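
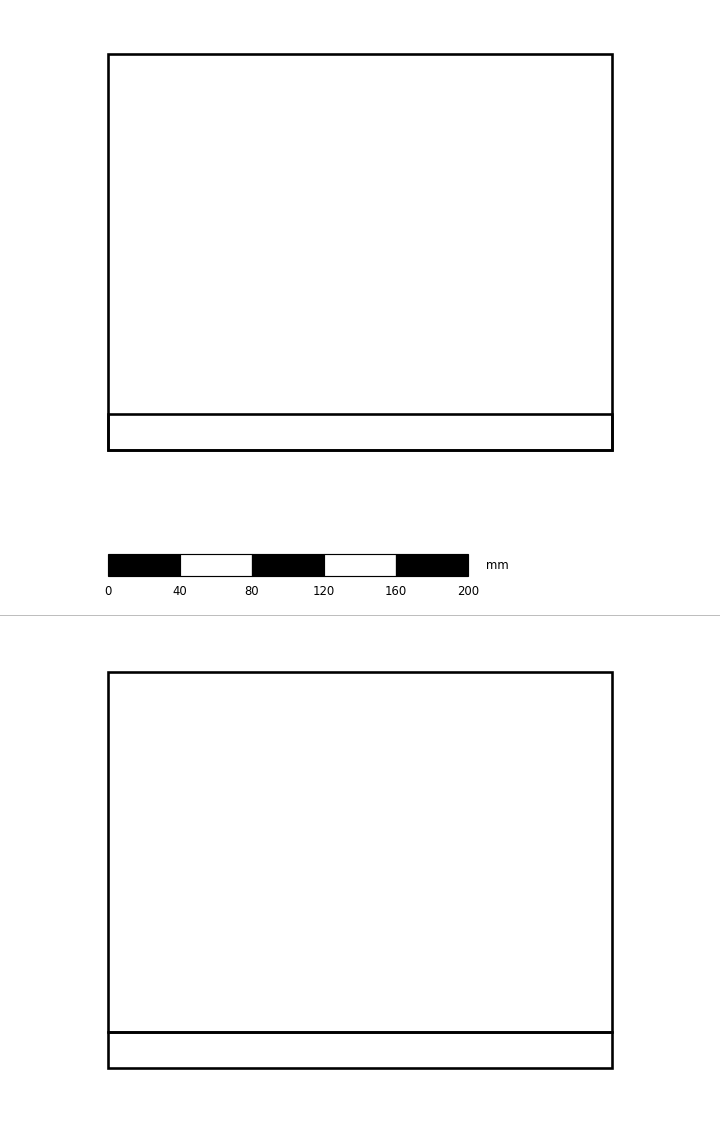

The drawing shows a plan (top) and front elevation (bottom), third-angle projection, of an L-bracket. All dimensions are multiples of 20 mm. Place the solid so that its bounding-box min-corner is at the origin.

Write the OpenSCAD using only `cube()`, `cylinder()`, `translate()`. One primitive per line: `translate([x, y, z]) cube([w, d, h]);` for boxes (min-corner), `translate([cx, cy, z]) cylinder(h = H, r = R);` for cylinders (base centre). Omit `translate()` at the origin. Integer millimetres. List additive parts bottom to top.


cube([280, 220, 20]);
translate([0, 0, 20]) cube([280, 20, 200]);


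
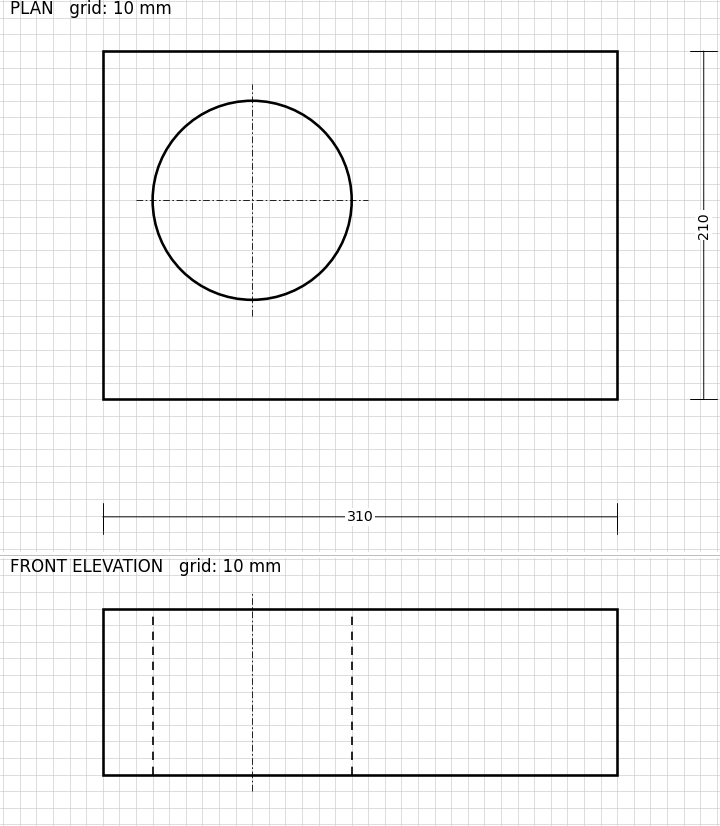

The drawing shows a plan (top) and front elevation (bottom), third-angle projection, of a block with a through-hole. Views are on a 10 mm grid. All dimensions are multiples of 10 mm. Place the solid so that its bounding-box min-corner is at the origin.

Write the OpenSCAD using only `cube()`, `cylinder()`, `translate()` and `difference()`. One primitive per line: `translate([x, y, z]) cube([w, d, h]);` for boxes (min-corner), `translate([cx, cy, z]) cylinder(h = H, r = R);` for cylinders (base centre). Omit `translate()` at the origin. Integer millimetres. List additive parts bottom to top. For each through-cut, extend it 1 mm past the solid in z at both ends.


difference() {
  cube([310, 210, 100]);
  translate([90, 120, -1]) cylinder(h = 102, r = 60);
}


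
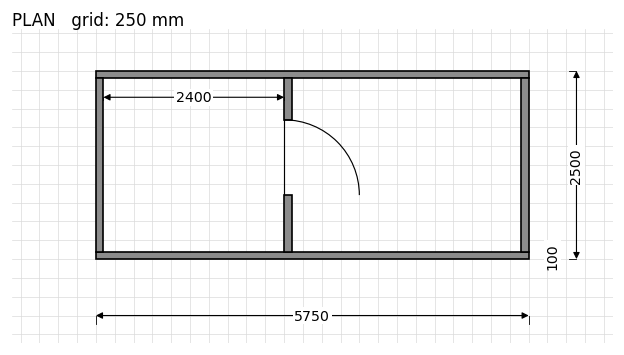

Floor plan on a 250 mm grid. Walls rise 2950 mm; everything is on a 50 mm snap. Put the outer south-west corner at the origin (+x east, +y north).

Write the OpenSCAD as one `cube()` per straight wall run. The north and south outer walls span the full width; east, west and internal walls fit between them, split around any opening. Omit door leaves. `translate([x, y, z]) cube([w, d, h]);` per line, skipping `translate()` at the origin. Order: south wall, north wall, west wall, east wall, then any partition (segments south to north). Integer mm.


cube([5750, 100, 2950]);
translate([0, 2400, 0]) cube([5750, 100, 2950]);
translate([0, 100, 0]) cube([100, 2300, 2950]);
translate([5650, 100, 0]) cube([100, 2300, 2950]);
translate([2500, 100, 0]) cube([100, 750, 2950]);
translate([2500, 1850, 0]) cube([100, 550, 2950]);


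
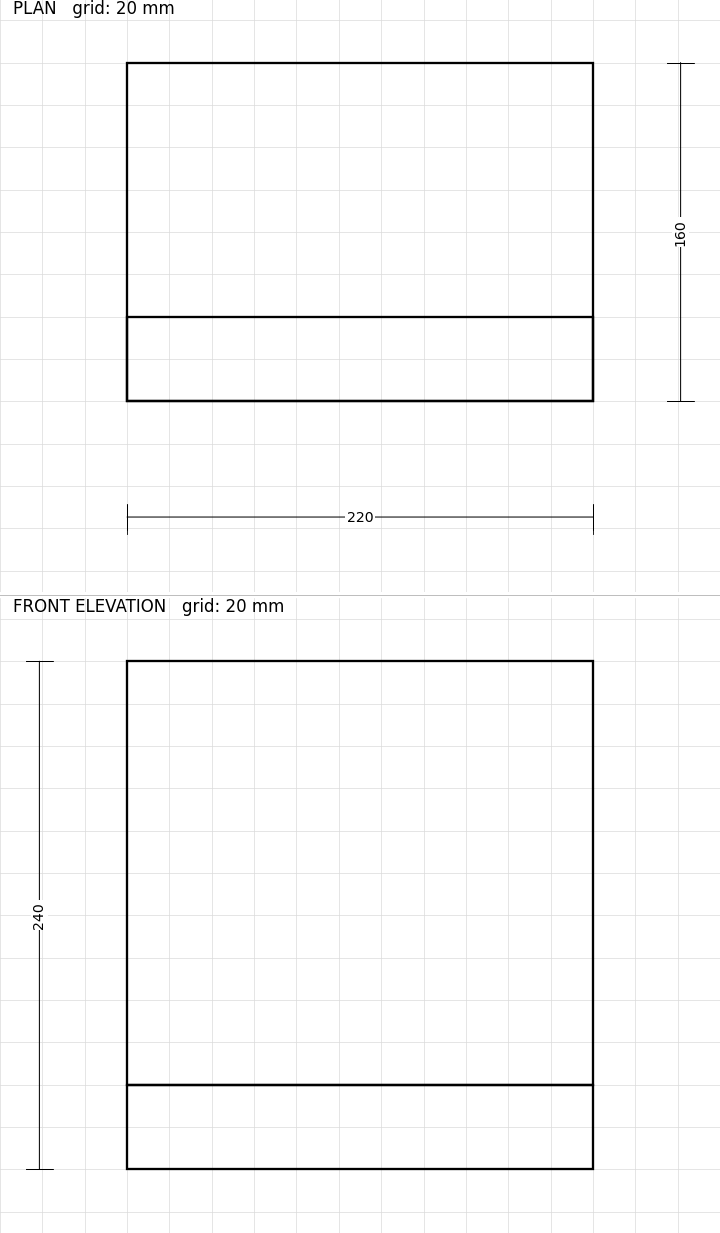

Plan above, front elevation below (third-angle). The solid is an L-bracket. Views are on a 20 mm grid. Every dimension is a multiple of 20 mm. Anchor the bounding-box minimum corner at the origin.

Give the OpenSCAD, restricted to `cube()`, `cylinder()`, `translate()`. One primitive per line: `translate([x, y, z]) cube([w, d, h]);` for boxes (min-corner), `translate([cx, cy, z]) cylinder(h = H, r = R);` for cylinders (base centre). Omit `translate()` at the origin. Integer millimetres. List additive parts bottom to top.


cube([220, 160, 40]);
translate([0, 0, 40]) cube([220, 40, 200]);


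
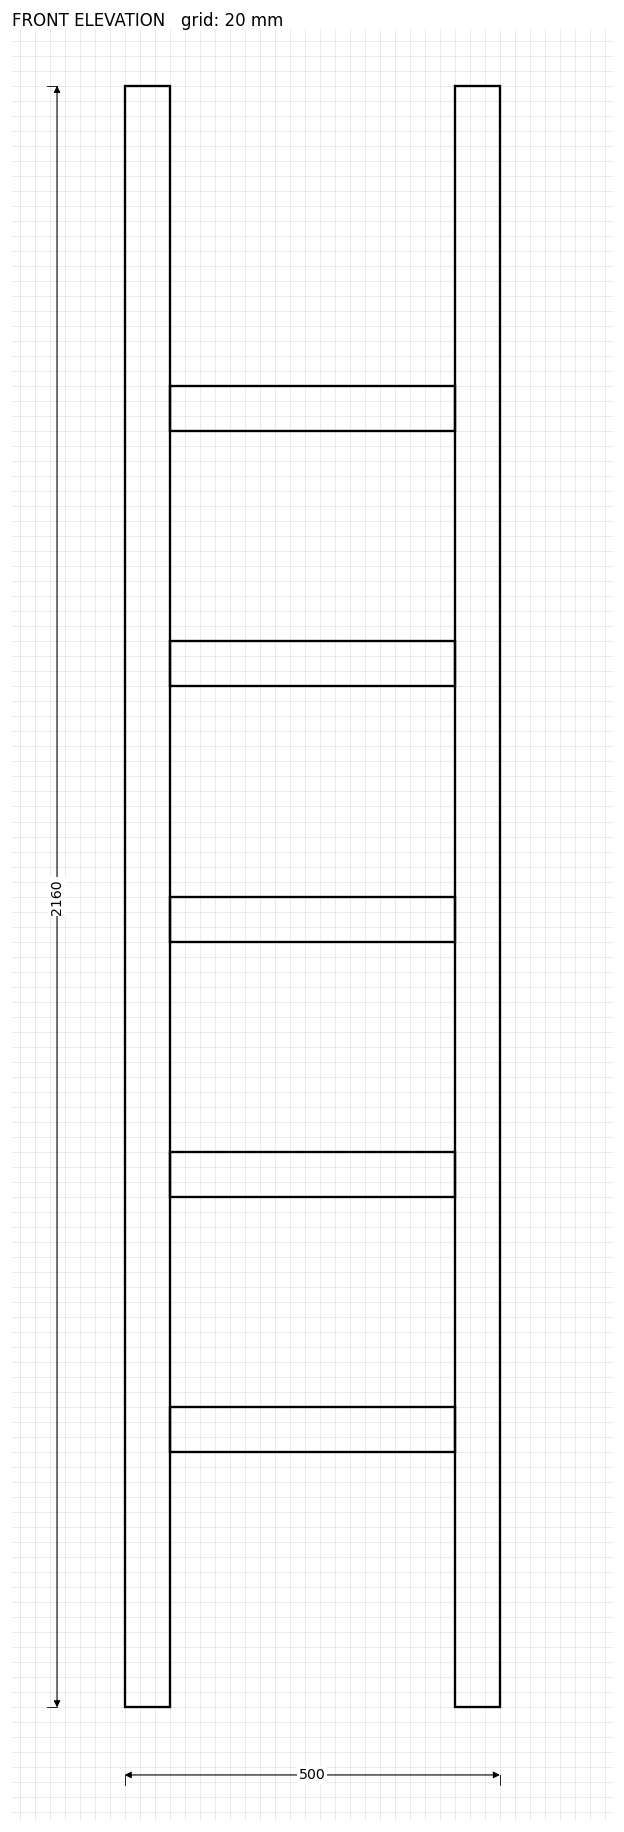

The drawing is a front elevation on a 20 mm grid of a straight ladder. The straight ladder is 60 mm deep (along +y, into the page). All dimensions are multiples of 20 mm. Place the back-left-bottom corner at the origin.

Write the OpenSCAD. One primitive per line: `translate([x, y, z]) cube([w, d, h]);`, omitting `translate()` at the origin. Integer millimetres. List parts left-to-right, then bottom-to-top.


cube([60, 60, 2160]);
translate([60, 0, 340]) cube([380, 60, 60]);
translate([60, 0, 680]) cube([380, 60, 60]);
translate([60, 0, 1020]) cube([380, 60, 60]);
translate([60, 0, 1360]) cube([380, 60, 60]);
translate([60, 0, 1700]) cube([380, 60, 60]);
translate([440, 0, 0]) cube([60, 60, 2160]);


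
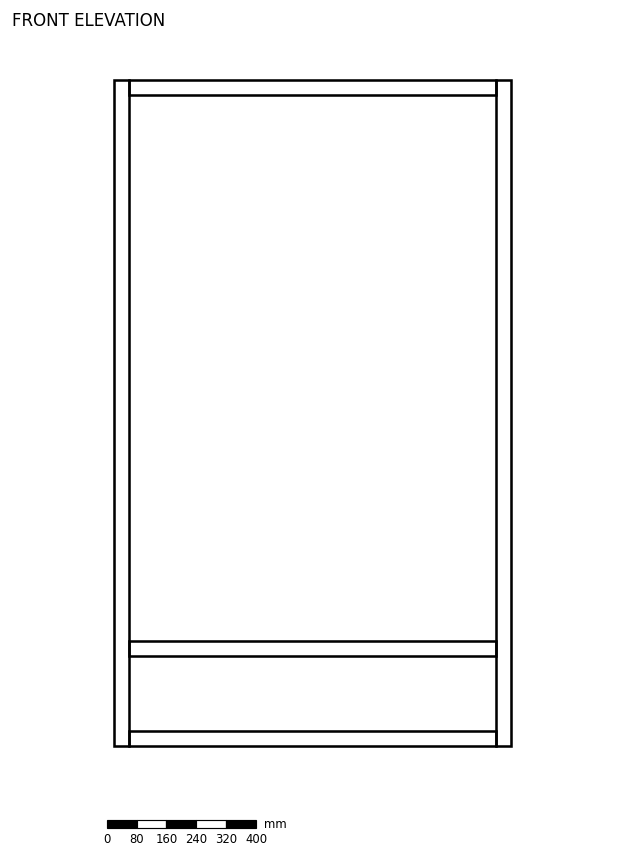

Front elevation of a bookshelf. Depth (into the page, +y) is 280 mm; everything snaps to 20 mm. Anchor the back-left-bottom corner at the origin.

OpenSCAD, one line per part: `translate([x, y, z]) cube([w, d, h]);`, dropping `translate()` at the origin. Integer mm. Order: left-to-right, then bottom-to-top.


cube([40, 280, 1780]);
translate([40, 0, 0]) cube([980, 280, 40]);
translate([40, 0, 240]) cube([980, 280, 40]);
translate([40, 0, 1740]) cube([980, 280, 40]);
translate([1020, 0, 0]) cube([40, 280, 1780]);


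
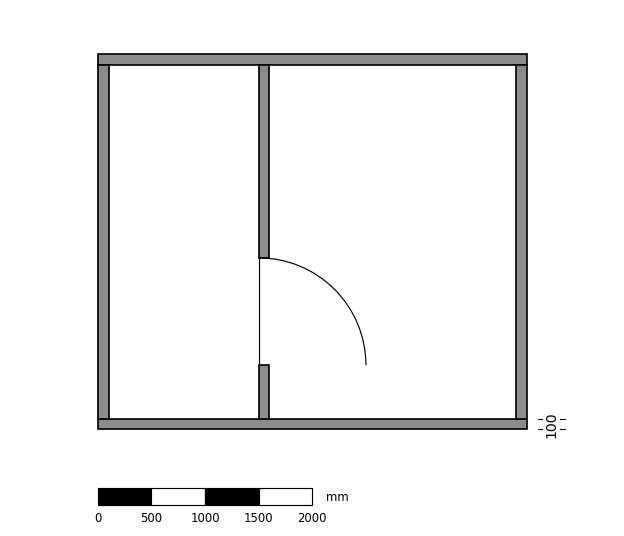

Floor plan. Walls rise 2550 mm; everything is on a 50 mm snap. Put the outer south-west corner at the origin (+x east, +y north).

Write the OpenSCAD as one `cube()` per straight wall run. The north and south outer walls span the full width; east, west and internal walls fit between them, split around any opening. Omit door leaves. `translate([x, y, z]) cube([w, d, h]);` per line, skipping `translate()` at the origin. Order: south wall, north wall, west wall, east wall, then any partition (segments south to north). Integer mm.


cube([4000, 100, 2550]);
translate([0, 3400, 0]) cube([4000, 100, 2550]);
translate([0, 100, 0]) cube([100, 3300, 2550]);
translate([3900, 100, 0]) cube([100, 3300, 2550]);
translate([1500, 100, 0]) cube([100, 500, 2550]);
translate([1500, 1600, 0]) cube([100, 1800, 2550]);


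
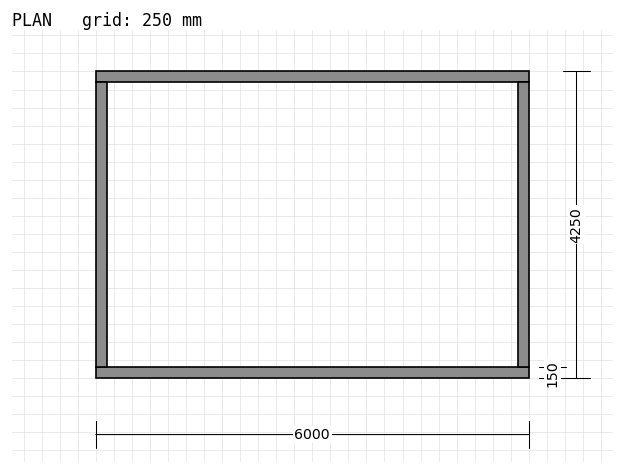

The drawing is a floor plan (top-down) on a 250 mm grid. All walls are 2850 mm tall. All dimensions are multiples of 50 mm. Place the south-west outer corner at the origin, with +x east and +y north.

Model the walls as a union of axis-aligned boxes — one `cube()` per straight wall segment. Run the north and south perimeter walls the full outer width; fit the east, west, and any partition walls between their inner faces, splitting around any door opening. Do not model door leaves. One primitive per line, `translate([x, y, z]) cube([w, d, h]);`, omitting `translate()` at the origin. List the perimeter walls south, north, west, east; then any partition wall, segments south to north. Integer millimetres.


cube([6000, 150, 2850]);
translate([0, 4100, 0]) cube([6000, 150, 2850]);
translate([0, 150, 0]) cube([150, 3950, 2850]);
translate([5850, 150, 0]) cube([150, 3950, 2850]);


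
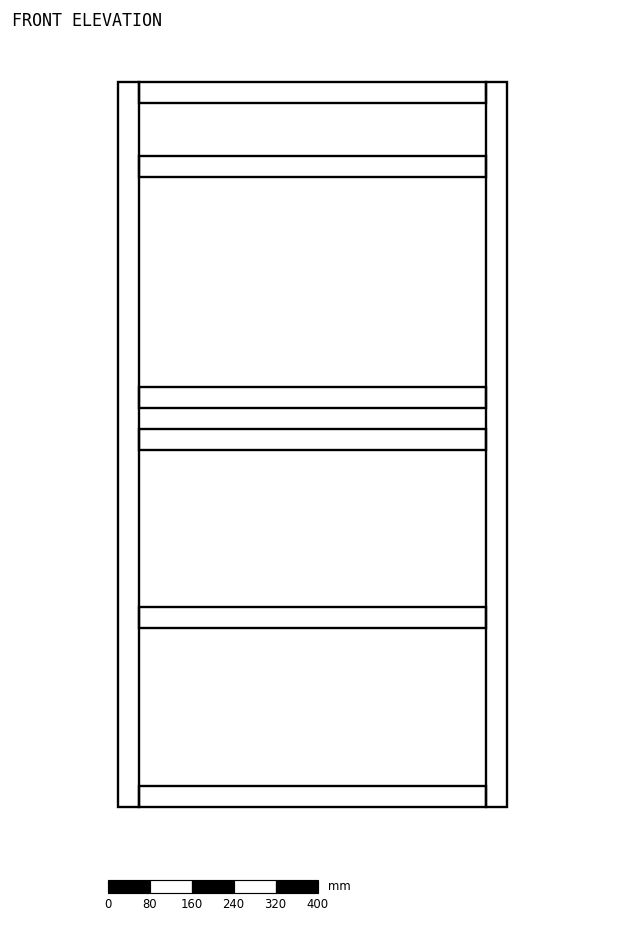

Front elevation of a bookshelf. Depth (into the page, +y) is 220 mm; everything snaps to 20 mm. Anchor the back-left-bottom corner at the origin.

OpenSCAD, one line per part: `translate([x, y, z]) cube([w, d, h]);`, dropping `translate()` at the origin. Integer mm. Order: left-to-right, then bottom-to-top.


cube([40, 220, 1380]);
translate([40, 0, 0]) cube([660, 220, 40]);
translate([40, 0, 340]) cube([660, 220, 40]);
translate([40, 0, 680]) cube([660, 220, 40]);
translate([40, 0, 760]) cube([660, 220, 40]);
translate([40, 0, 1200]) cube([660, 220, 40]);
translate([40, 0, 1340]) cube([660, 220, 40]);
translate([700, 0, 0]) cube([40, 220, 1380]);


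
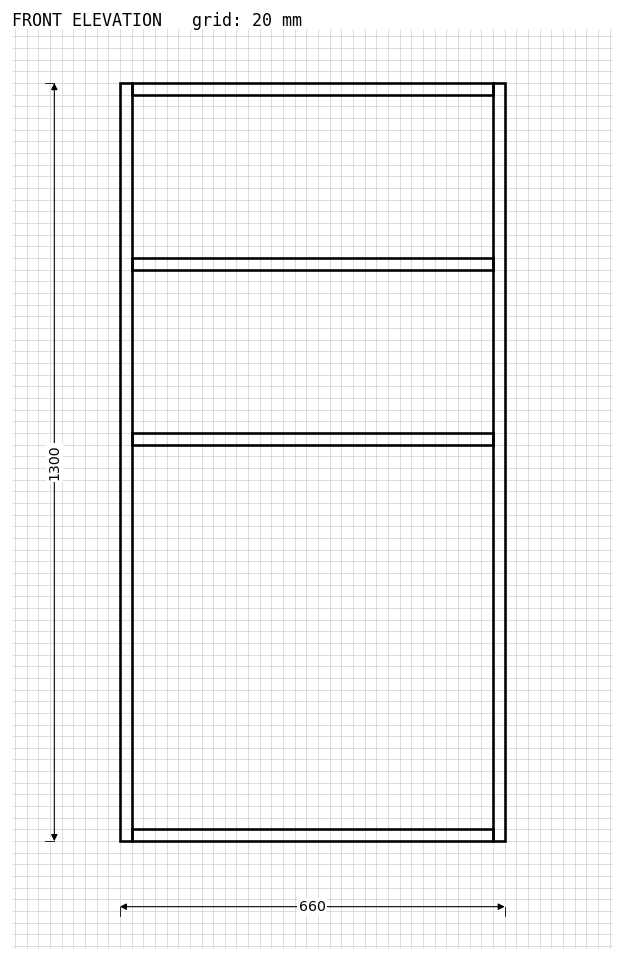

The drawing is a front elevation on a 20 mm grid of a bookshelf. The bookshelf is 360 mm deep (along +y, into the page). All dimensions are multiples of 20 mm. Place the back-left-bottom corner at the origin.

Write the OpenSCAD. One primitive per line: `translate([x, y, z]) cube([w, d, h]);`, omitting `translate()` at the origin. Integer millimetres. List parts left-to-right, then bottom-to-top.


cube([20, 360, 1300]);
translate([20, 0, 0]) cube([620, 360, 20]);
translate([20, 0, 680]) cube([620, 360, 20]);
translate([20, 0, 980]) cube([620, 360, 20]);
translate([20, 0, 1280]) cube([620, 360, 20]);
translate([640, 0, 0]) cube([20, 360, 1300]);


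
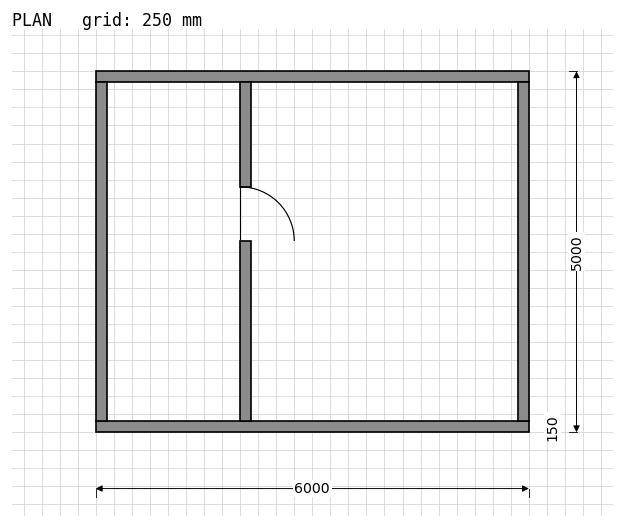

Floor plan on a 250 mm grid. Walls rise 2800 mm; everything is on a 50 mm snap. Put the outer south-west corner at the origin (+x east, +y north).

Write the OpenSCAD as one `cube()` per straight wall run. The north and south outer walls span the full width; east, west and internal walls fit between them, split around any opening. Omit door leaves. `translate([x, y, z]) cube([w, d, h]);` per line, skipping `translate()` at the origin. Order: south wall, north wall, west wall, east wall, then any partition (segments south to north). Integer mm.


cube([6000, 150, 2800]);
translate([0, 4850, 0]) cube([6000, 150, 2800]);
translate([0, 150, 0]) cube([150, 4700, 2800]);
translate([5850, 150, 0]) cube([150, 4700, 2800]);
translate([2000, 150, 0]) cube([150, 2500, 2800]);
translate([2000, 3400, 0]) cube([150, 1450, 2800]);


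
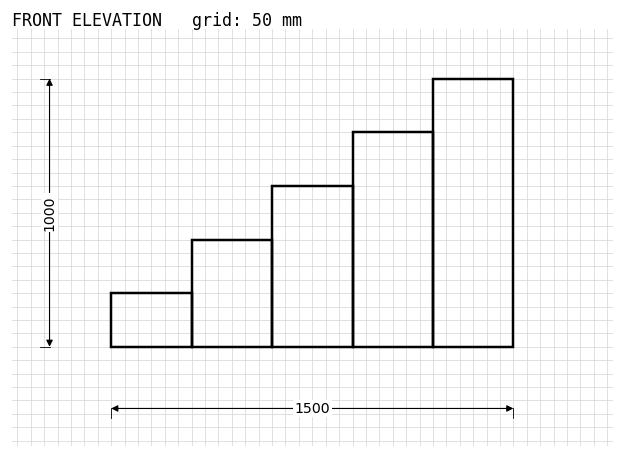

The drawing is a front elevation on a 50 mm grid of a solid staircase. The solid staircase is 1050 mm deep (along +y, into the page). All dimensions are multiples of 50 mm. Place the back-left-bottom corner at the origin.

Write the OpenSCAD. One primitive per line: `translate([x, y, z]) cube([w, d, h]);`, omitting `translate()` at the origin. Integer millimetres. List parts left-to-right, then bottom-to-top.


cube([300, 1050, 200]);
translate([300, 0, 0]) cube([300, 1050, 400]);
translate([600, 0, 0]) cube([300, 1050, 600]);
translate([900, 0, 0]) cube([300, 1050, 800]);
translate([1200, 0, 0]) cube([300, 1050, 1000]);


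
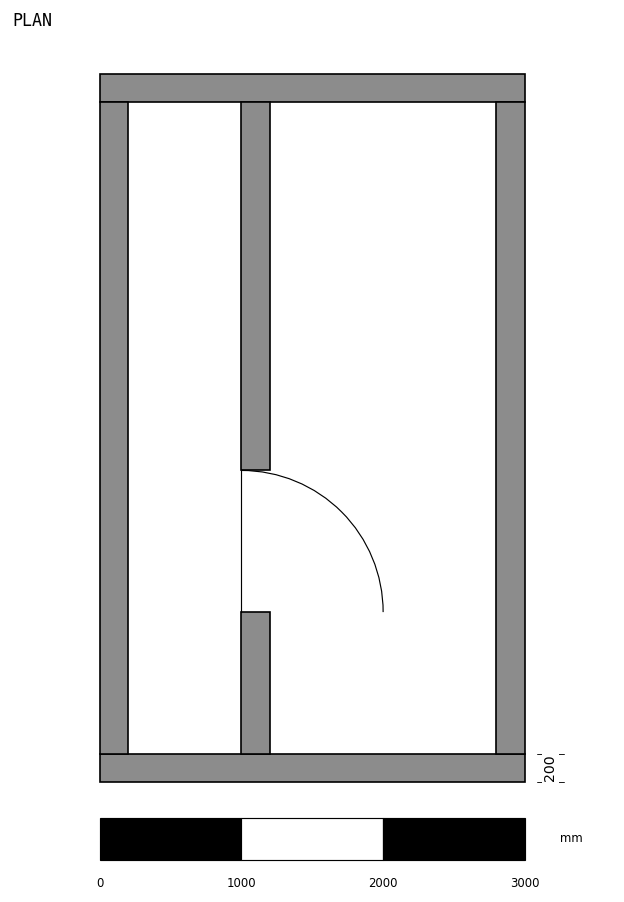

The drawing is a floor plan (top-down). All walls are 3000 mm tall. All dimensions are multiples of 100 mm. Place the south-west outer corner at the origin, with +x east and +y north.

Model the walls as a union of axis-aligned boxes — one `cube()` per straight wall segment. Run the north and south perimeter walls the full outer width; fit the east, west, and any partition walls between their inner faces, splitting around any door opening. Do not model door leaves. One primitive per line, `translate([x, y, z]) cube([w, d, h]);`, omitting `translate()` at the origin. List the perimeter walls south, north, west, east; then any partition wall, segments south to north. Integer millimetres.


cube([3000, 200, 3000]);
translate([0, 4800, 0]) cube([3000, 200, 3000]);
translate([0, 200, 0]) cube([200, 4600, 3000]);
translate([2800, 200, 0]) cube([200, 4600, 3000]);
translate([1000, 200, 0]) cube([200, 1000, 3000]);
translate([1000, 2200, 0]) cube([200, 2600, 3000]);


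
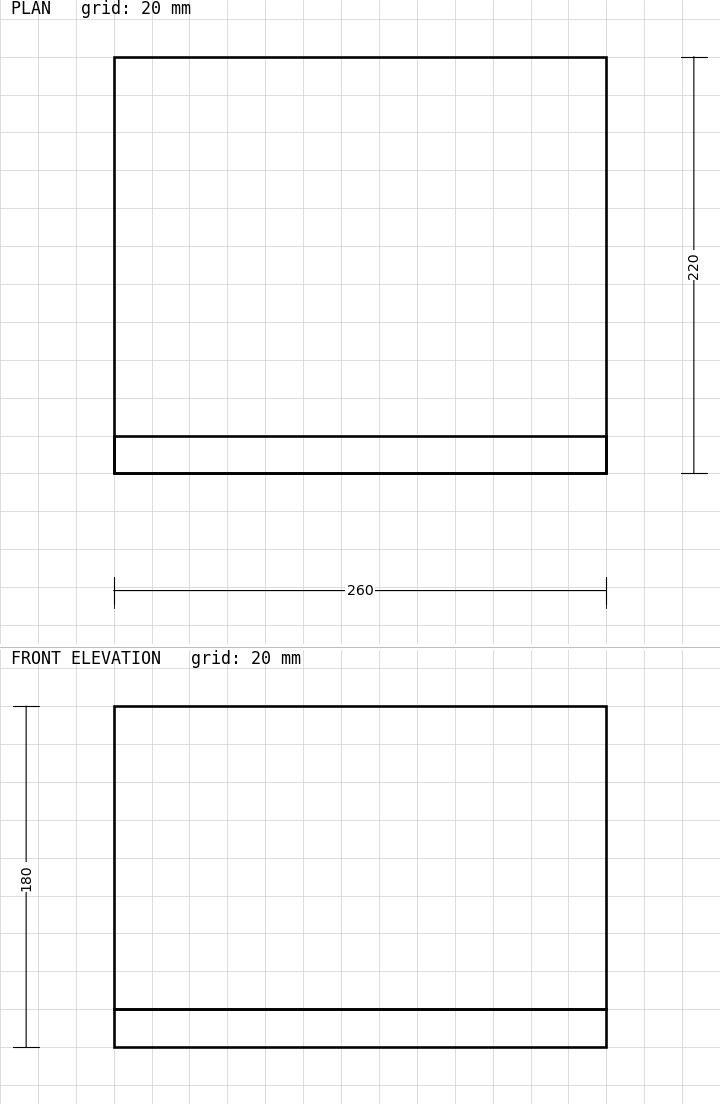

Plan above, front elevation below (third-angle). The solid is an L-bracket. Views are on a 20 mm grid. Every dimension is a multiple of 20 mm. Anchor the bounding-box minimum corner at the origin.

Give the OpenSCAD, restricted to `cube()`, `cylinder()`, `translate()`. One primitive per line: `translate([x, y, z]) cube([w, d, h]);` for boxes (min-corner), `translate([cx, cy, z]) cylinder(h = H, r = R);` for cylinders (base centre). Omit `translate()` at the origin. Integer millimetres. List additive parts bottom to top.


cube([260, 220, 20]);
translate([0, 0, 20]) cube([260, 20, 160]);


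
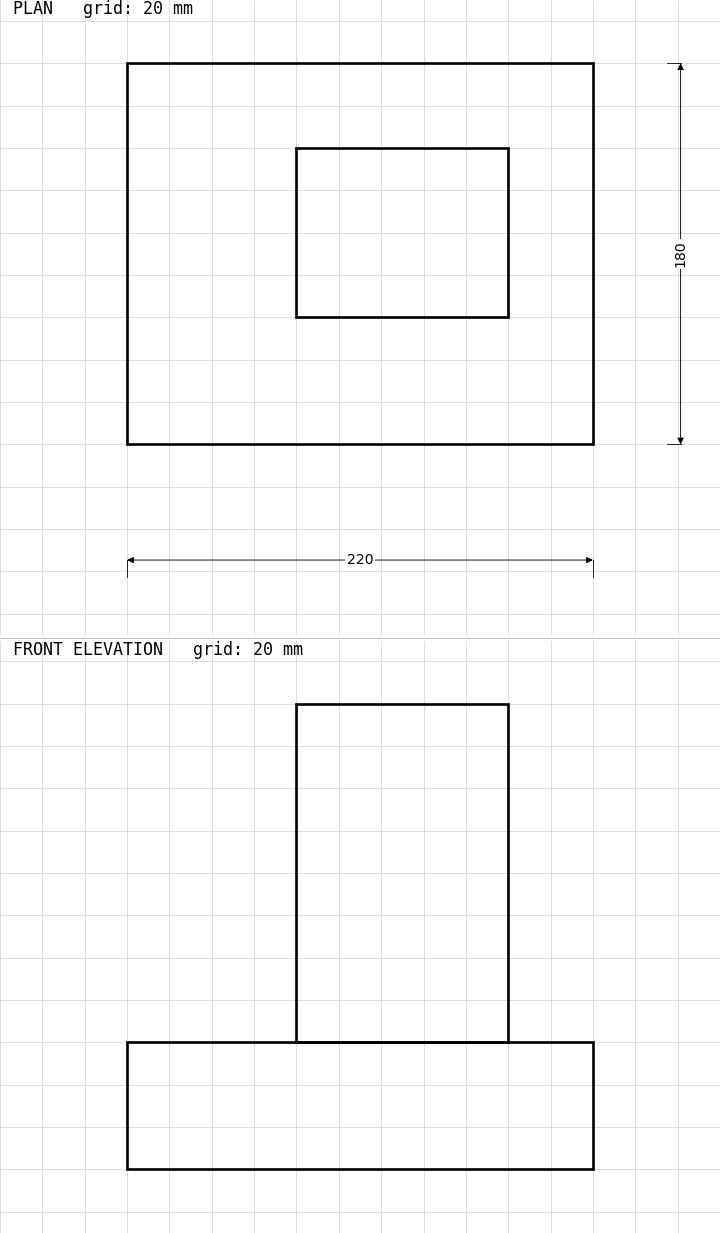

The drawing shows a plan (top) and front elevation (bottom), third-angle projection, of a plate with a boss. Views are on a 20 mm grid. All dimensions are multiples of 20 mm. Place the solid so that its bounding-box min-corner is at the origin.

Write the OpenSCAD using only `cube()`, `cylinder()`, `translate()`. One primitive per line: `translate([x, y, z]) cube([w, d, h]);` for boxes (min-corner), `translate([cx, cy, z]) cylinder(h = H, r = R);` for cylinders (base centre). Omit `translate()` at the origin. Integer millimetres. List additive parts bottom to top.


cube([220, 180, 60]);
translate([80, 60, 60]) cube([100, 80, 160]);


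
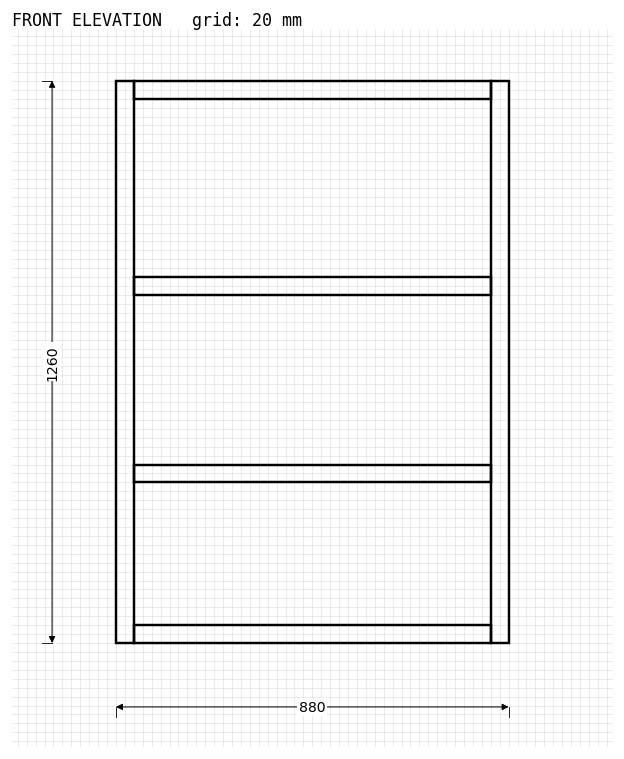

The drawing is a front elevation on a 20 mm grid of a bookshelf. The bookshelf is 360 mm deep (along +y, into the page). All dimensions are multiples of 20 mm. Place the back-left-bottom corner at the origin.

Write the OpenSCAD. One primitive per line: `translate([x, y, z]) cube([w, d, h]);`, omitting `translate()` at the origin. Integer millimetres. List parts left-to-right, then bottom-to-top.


cube([40, 360, 1260]);
translate([40, 0, 0]) cube([800, 360, 40]);
translate([40, 0, 360]) cube([800, 360, 40]);
translate([40, 0, 780]) cube([800, 360, 40]);
translate([40, 0, 1220]) cube([800, 360, 40]);
translate([840, 0, 0]) cube([40, 360, 1260]);


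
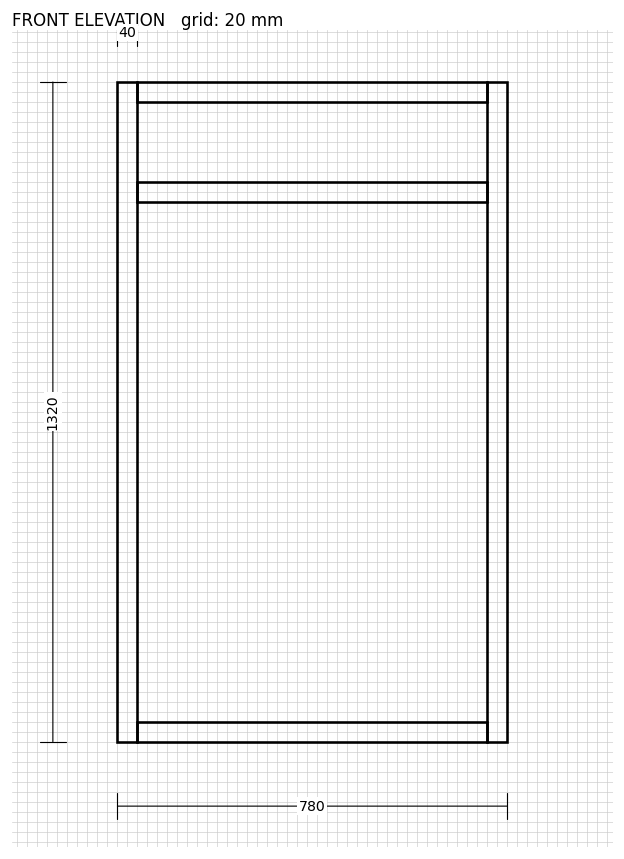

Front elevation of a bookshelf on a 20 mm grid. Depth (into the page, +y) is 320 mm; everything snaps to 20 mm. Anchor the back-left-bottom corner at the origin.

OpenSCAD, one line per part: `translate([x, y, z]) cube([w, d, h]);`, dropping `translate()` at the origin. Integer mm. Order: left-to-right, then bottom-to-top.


cube([40, 320, 1320]);
translate([40, 0, 0]) cube([700, 320, 40]);
translate([40, 0, 1080]) cube([700, 320, 40]);
translate([40, 0, 1280]) cube([700, 320, 40]);
translate([740, 0, 0]) cube([40, 320, 1320]);


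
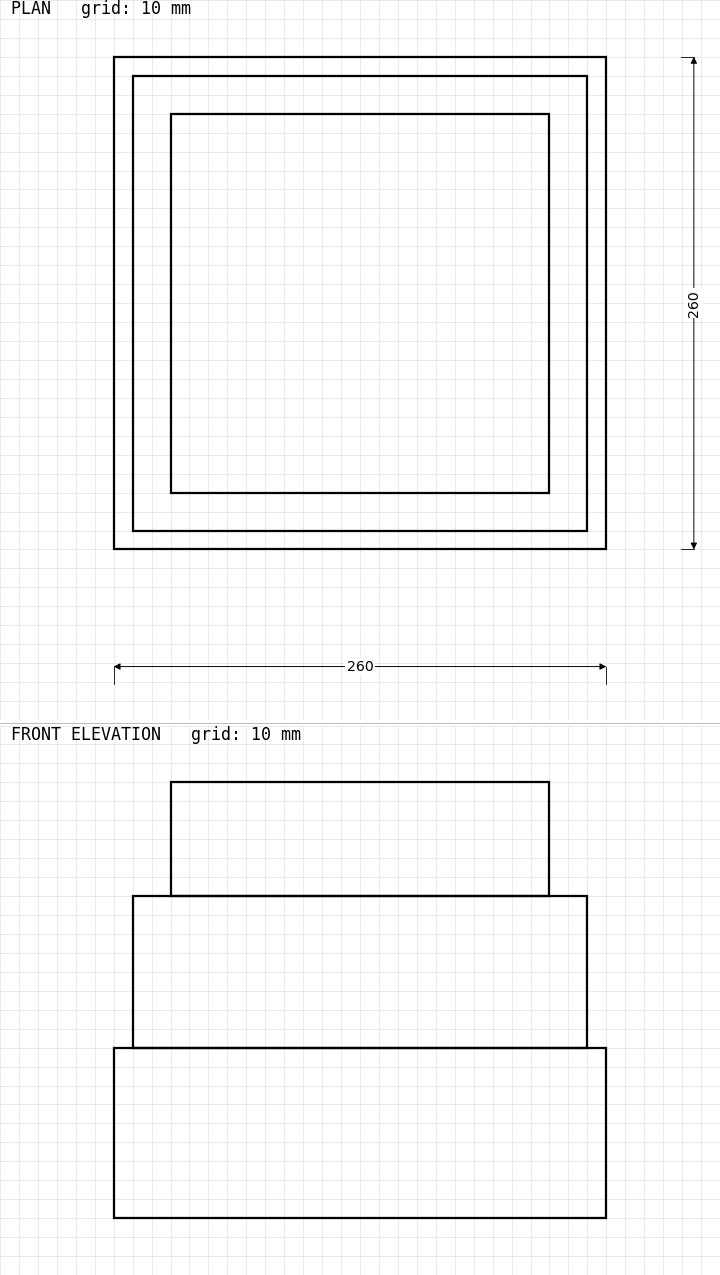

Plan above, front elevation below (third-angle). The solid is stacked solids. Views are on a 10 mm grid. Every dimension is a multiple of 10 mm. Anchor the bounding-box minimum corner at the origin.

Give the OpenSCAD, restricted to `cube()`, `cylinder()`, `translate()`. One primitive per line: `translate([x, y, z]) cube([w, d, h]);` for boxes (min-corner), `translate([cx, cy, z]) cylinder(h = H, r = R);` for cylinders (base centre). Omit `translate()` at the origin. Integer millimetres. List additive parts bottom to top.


cube([260, 260, 90]);
translate([10, 10, 90]) cube([240, 240, 80]);
translate([30, 30, 170]) cube([200, 200, 60]);


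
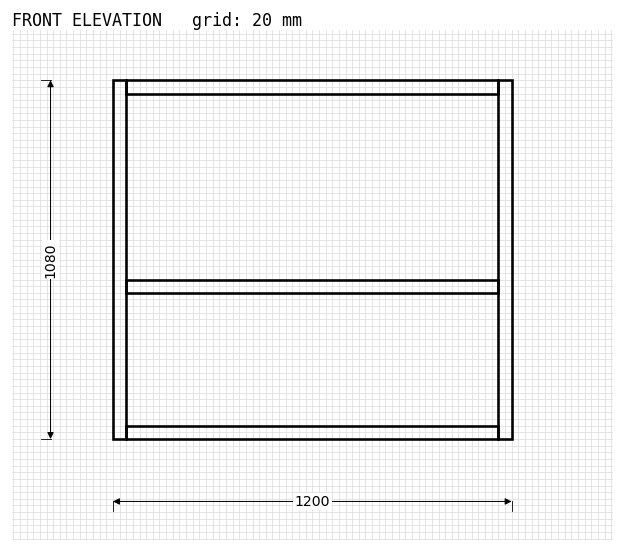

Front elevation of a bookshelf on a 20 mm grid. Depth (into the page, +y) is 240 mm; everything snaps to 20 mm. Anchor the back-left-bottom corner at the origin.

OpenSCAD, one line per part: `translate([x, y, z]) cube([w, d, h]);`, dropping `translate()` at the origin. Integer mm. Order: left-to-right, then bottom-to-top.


cube([40, 240, 1080]);
translate([40, 0, 0]) cube([1120, 240, 40]);
translate([40, 0, 440]) cube([1120, 240, 40]);
translate([40, 0, 1040]) cube([1120, 240, 40]);
translate([1160, 0, 0]) cube([40, 240, 1080]);


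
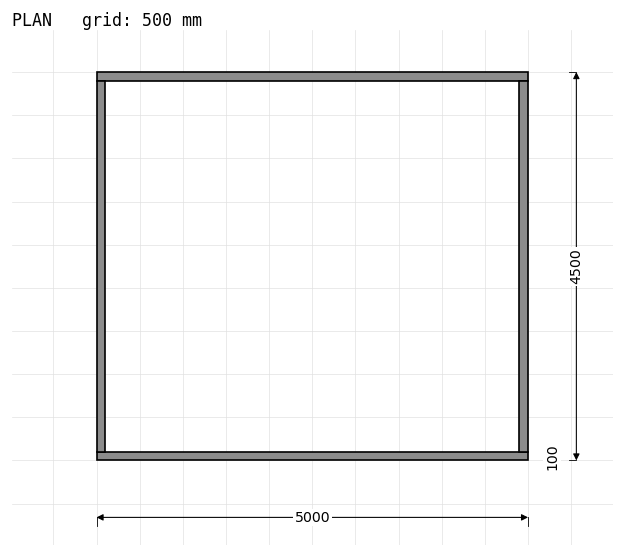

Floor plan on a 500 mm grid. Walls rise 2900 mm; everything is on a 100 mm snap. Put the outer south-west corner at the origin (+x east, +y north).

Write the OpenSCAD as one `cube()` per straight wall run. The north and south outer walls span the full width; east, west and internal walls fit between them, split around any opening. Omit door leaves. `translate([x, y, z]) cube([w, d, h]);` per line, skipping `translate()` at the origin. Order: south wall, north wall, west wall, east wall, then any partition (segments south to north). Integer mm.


cube([5000, 100, 2900]);
translate([0, 4400, 0]) cube([5000, 100, 2900]);
translate([0, 100, 0]) cube([100, 4300, 2900]);
translate([4900, 100, 0]) cube([100, 4300, 2900]);


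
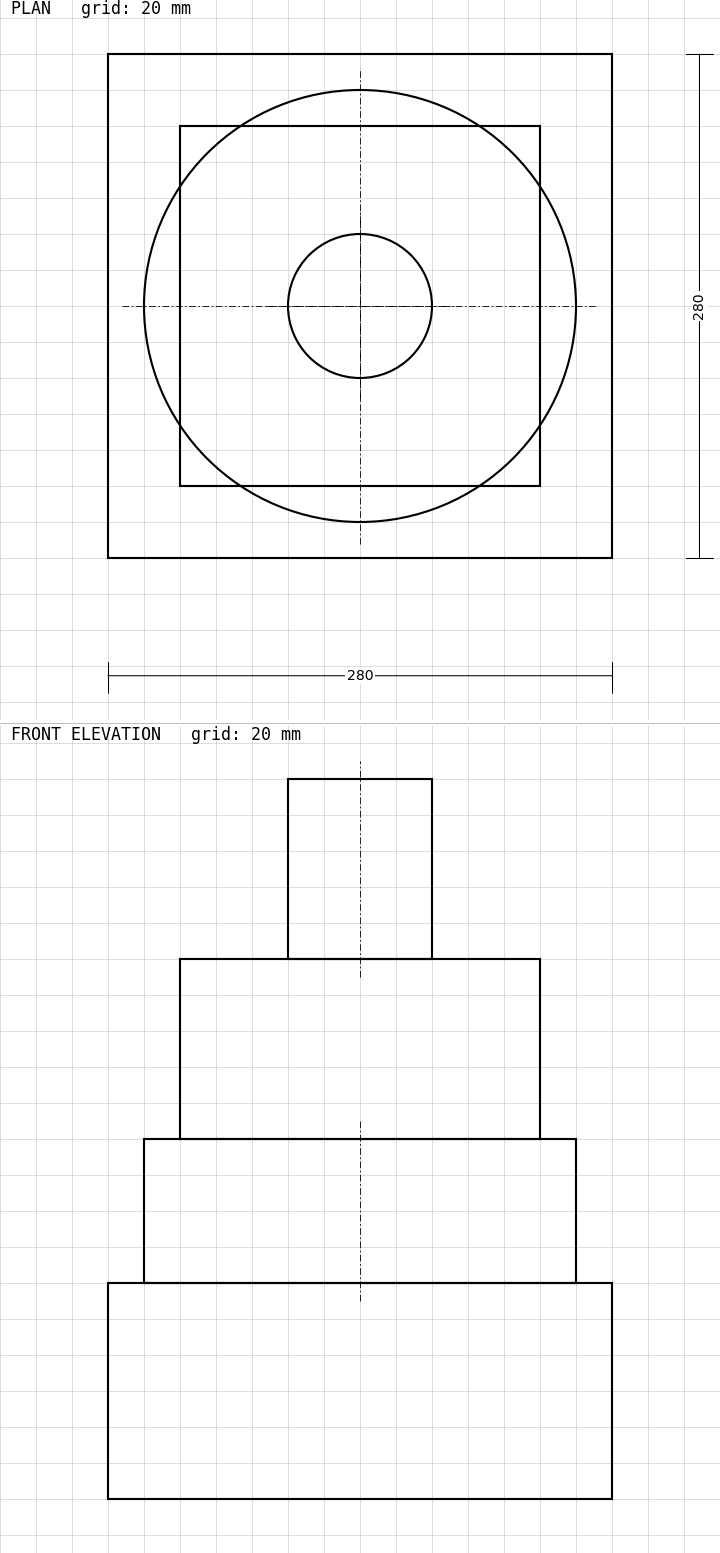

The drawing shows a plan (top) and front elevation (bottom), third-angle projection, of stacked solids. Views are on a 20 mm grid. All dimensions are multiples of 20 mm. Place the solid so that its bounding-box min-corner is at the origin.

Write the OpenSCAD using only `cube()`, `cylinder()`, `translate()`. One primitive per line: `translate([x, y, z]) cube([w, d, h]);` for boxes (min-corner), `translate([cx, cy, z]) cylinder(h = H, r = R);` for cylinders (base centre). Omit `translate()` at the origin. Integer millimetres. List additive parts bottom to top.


cube([280, 280, 120]);
translate([140, 140, 120]) cylinder(h = 80, r = 120);
translate([40, 40, 200]) cube([200, 200, 100]);
translate([140, 140, 300]) cylinder(h = 100, r = 40);


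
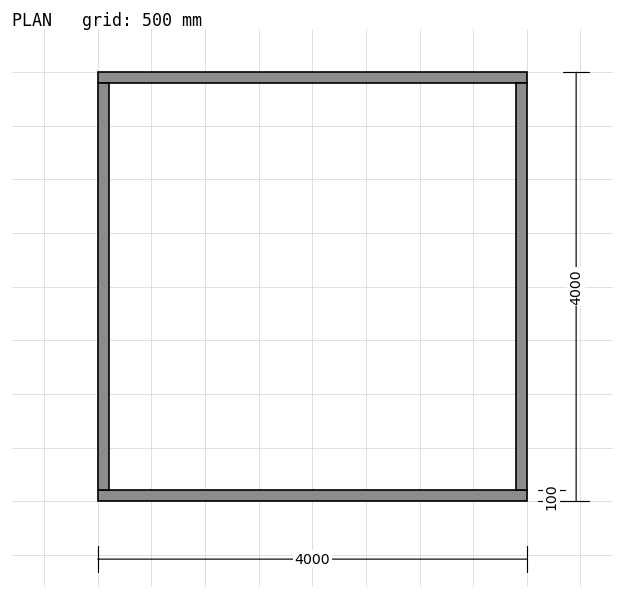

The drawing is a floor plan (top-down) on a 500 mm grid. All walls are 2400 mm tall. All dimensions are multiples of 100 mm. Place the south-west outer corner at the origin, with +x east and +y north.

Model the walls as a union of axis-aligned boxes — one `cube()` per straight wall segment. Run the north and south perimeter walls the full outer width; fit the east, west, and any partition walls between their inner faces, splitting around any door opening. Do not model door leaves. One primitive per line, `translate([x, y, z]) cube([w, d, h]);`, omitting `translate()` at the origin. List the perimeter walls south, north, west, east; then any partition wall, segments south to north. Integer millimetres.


cube([4000, 100, 2400]);
translate([0, 3900, 0]) cube([4000, 100, 2400]);
translate([0, 100, 0]) cube([100, 3800, 2400]);
translate([3900, 100, 0]) cube([100, 3800, 2400]);


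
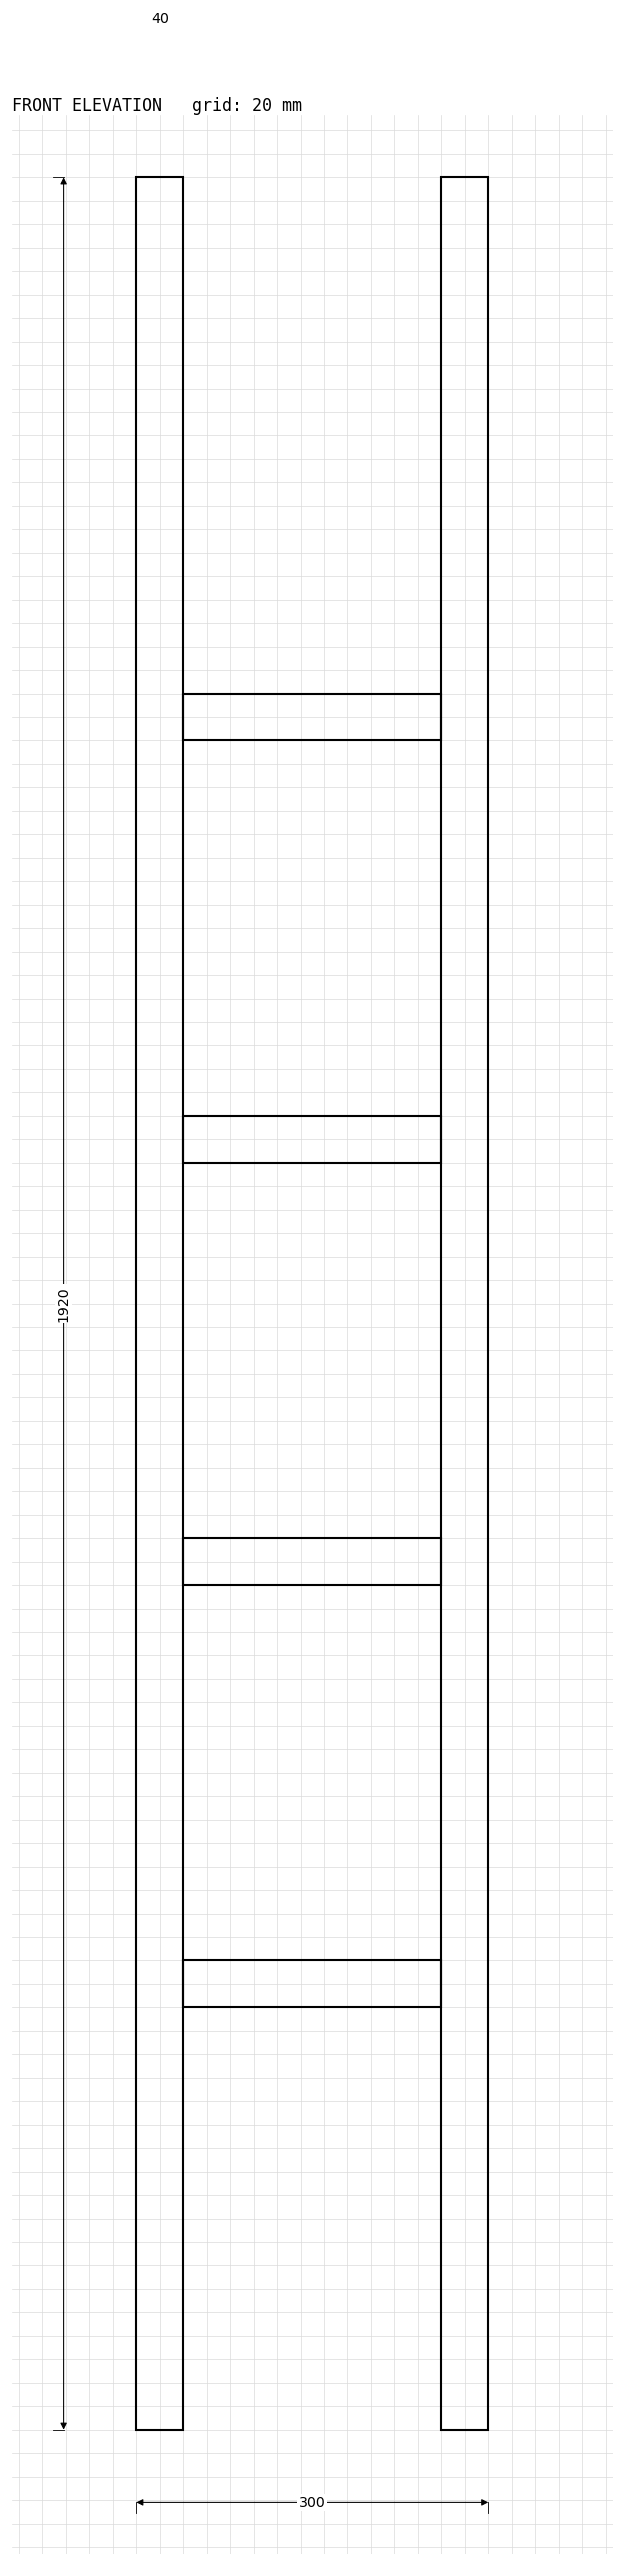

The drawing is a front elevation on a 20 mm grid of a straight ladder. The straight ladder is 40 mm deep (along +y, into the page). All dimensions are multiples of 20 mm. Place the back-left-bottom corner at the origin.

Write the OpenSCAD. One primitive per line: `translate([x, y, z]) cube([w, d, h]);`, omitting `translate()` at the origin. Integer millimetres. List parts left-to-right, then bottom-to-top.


cube([40, 40, 1920]);
translate([40, 0, 360]) cube([220, 40, 40]);
translate([40, 0, 720]) cube([220, 40, 40]);
translate([40, 0, 1080]) cube([220, 40, 40]);
translate([40, 0, 1440]) cube([220, 40, 40]);
translate([260, 0, 0]) cube([40, 40, 1920]);


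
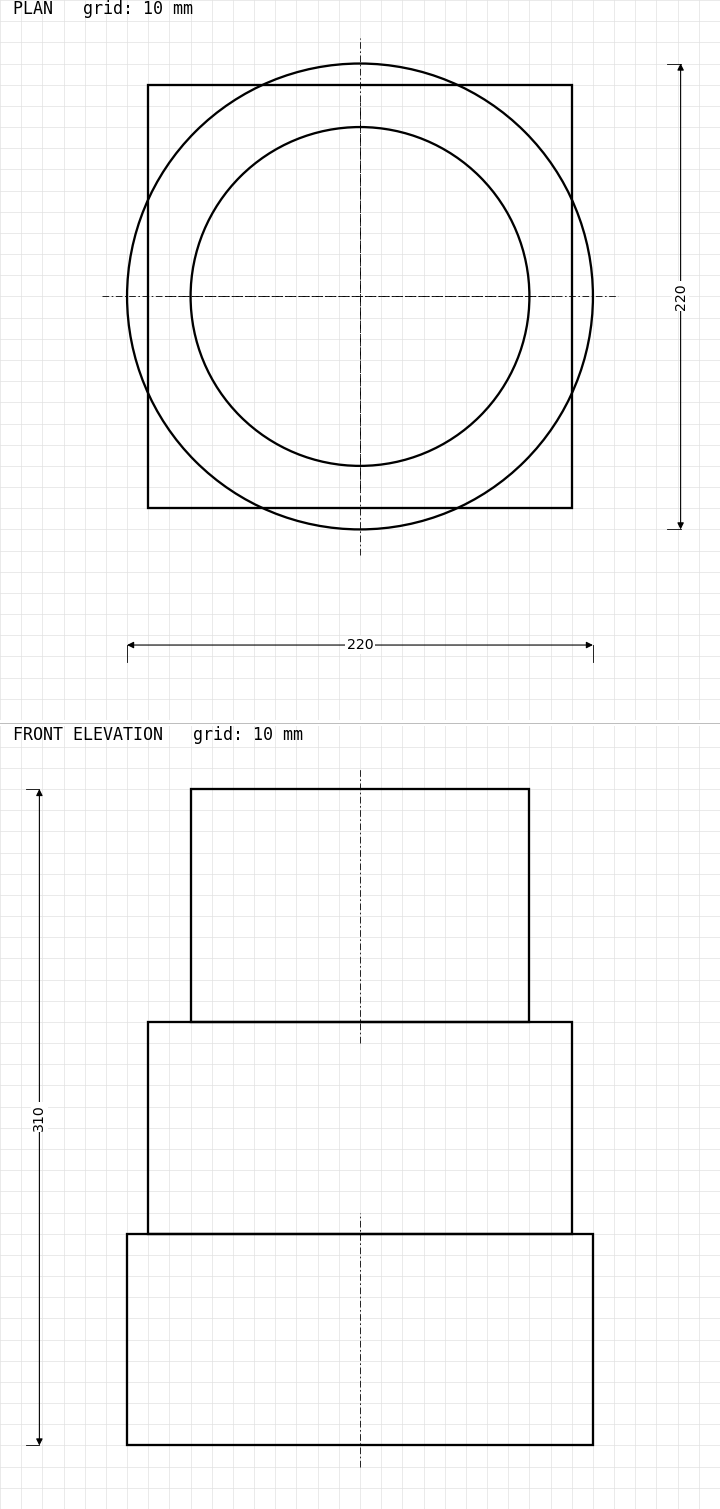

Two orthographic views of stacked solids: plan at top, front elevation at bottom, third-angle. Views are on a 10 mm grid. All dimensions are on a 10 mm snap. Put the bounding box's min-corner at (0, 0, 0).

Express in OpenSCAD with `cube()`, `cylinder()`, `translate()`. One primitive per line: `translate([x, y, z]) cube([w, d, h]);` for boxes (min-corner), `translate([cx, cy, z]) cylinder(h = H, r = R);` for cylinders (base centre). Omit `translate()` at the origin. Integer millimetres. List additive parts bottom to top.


translate([110, 110, 0]) cylinder(h = 100, r = 110);
translate([10, 10, 100]) cube([200, 200, 100]);
translate([110, 110, 200]) cylinder(h = 110, r = 80);


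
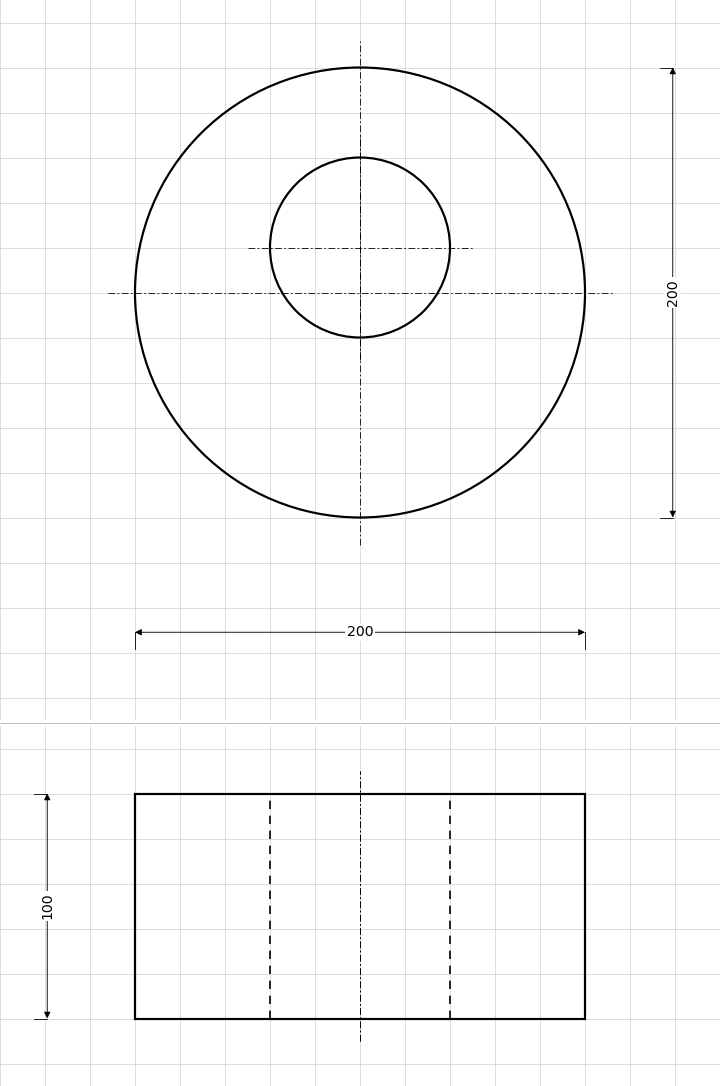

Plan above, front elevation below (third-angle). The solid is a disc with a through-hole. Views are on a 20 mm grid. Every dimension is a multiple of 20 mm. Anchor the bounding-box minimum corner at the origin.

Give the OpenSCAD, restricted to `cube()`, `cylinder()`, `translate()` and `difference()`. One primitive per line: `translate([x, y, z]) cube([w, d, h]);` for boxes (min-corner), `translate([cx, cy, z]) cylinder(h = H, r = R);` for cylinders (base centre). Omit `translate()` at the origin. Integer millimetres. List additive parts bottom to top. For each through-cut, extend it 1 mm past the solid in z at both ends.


difference() {
  translate([100, 100, 0]) cylinder(h = 100, r = 100);
  translate([100, 120, -1]) cylinder(h = 102, r = 40);
}


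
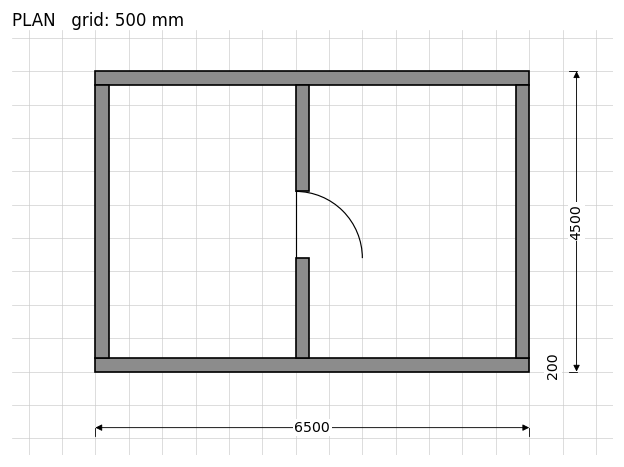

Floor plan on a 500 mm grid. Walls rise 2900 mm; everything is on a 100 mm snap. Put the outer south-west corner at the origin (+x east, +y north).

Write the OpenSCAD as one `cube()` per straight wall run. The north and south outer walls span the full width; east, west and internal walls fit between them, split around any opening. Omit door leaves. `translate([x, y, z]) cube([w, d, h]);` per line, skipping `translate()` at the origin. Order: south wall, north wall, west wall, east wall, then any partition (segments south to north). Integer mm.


cube([6500, 200, 2900]);
translate([0, 4300, 0]) cube([6500, 200, 2900]);
translate([0, 200, 0]) cube([200, 4100, 2900]);
translate([6300, 200, 0]) cube([200, 4100, 2900]);
translate([3000, 200, 0]) cube([200, 1500, 2900]);
translate([3000, 2700, 0]) cube([200, 1600, 2900]);


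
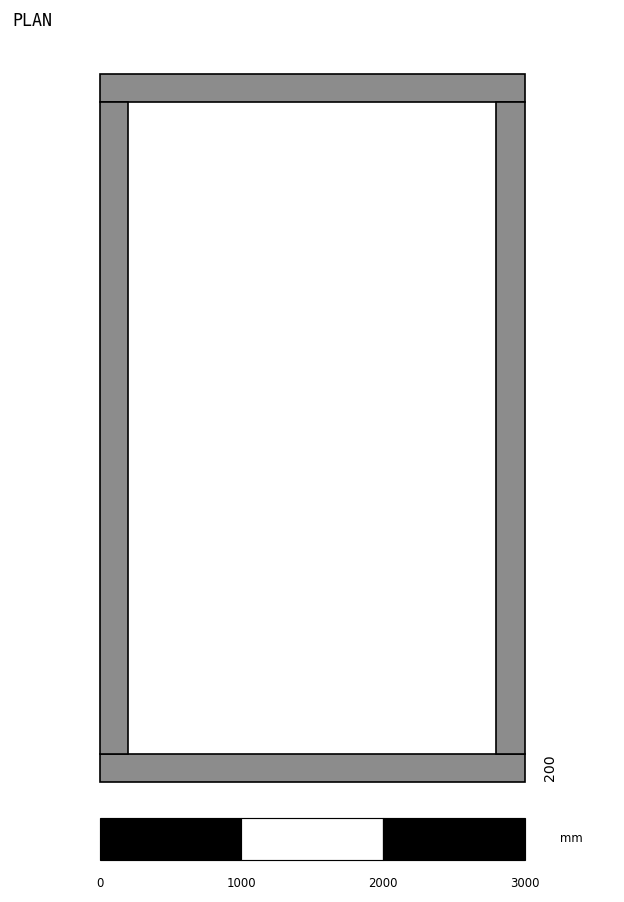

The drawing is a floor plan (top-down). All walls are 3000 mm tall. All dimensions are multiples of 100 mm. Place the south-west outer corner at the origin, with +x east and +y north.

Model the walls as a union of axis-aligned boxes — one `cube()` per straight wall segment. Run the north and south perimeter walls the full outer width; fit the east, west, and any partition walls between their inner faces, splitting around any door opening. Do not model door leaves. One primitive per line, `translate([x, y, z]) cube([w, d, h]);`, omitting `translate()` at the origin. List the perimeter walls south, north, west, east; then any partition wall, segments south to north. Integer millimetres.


cube([3000, 200, 3000]);
translate([0, 4800, 0]) cube([3000, 200, 3000]);
translate([0, 200, 0]) cube([200, 4600, 3000]);
translate([2800, 200, 0]) cube([200, 4600, 3000]);


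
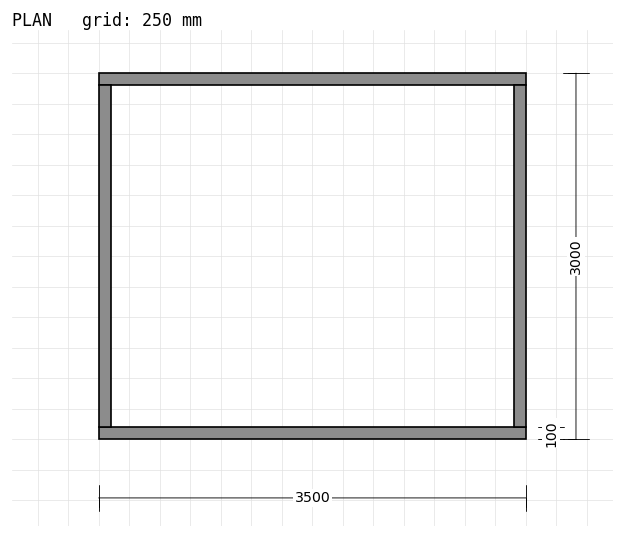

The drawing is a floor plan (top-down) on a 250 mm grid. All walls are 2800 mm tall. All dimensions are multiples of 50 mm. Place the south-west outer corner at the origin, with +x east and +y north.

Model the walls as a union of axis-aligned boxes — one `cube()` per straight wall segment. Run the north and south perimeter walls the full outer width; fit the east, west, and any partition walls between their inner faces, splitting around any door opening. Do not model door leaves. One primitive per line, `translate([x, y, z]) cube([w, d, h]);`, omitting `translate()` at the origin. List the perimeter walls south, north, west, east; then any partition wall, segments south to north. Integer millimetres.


cube([3500, 100, 2800]);
translate([0, 2900, 0]) cube([3500, 100, 2800]);
translate([0, 100, 0]) cube([100, 2800, 2800]);
translate([3400, 100, 0]) cube([100, 2800, 2800]);


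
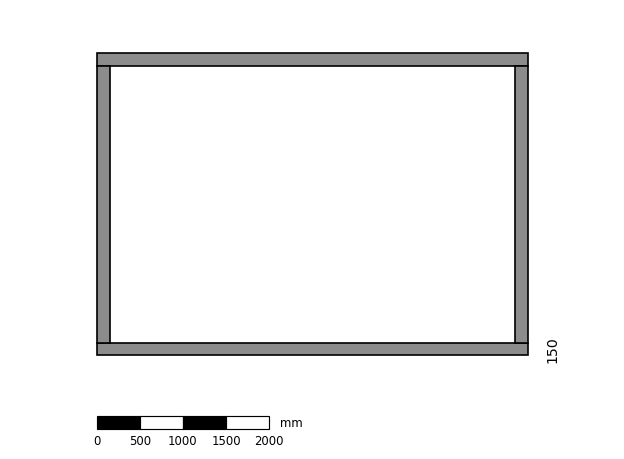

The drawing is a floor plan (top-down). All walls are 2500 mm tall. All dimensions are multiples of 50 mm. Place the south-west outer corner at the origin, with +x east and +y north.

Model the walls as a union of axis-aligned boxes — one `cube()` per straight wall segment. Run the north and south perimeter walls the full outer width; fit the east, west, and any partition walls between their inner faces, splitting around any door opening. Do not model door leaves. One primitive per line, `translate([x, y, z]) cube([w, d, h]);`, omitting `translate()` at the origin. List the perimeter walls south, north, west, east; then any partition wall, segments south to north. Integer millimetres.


cube([5000, 150, 2500]);
translate([0, 3350, 0]) cube([5000, 150, 2500]);
translate([0, 150, 0]) cube([150, 3200, 2500]);
translate([4850, 150, 0]) cube([150, 3200, 2500]);


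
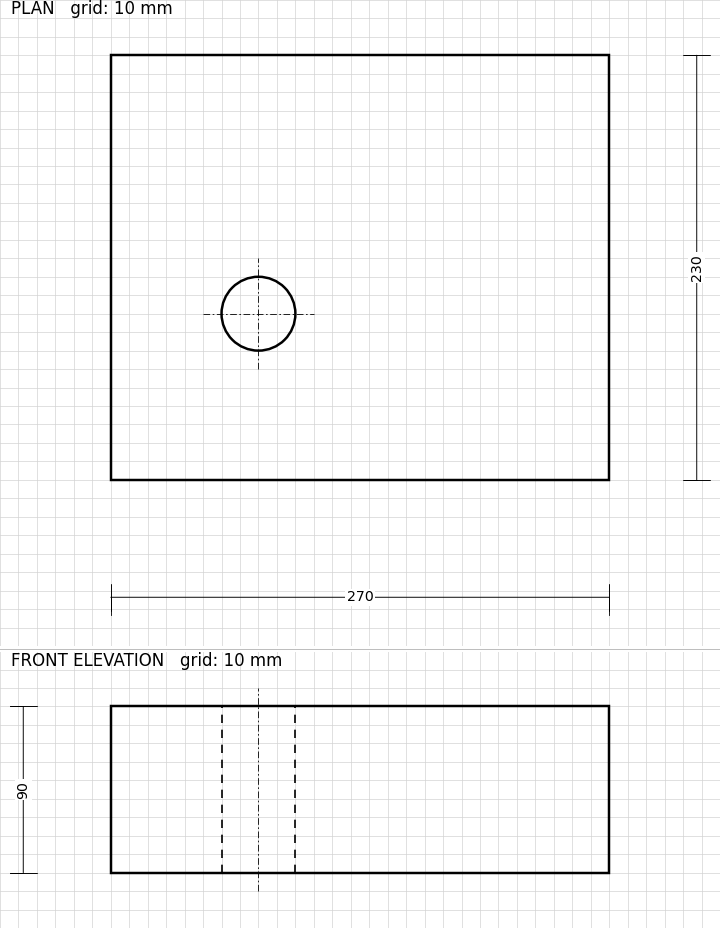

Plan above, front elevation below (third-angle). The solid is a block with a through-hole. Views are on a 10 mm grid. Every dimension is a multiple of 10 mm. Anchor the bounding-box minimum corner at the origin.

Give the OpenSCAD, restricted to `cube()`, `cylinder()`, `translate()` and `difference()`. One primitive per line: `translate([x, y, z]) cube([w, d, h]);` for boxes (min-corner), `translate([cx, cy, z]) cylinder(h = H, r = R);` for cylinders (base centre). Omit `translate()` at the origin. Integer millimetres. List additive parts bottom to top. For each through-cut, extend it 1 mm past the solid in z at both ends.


difference() {
  cube([270, 230, 90]);
  translate([80, 90, -1]) cylinder(h = 92, r = 20);
}


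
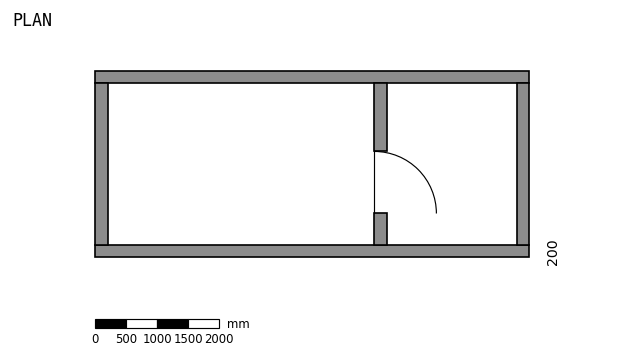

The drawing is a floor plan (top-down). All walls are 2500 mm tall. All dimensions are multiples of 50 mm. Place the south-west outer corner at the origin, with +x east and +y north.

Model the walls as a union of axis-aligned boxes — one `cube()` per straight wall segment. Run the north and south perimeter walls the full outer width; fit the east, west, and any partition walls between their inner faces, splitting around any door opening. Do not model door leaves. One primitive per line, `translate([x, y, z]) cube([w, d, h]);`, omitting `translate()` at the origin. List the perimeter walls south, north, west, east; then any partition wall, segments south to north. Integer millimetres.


cube([7000, 200, 2500]);
translate([0, 2800, 0]) cube([7000, 200, 2500]);
translate([0, 200, 0]) cube([200, 2600, 2500]);
translate([6800, 200, 0]) cube([200, 2600, 2500]);
translate([4500, 200, 0]) cube([200, 500, 2500]);
translate([4500, 1700, 0]) cube([200, 1100, 2500]);


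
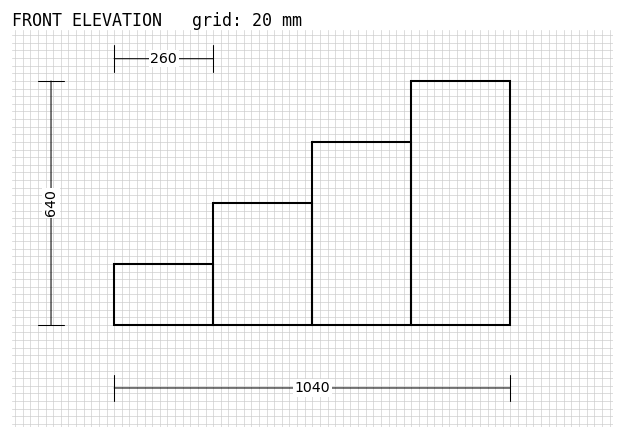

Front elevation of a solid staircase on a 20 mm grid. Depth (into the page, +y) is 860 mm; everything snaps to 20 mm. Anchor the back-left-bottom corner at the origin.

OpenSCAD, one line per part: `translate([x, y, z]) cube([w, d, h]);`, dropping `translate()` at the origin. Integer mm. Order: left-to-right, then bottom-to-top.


cube([260, 860, 160]);
translate([260, 0, 0]) cube([260, 860, 320]);
translate([520, 0, 0]) cube([260, 860, 480]);
translate([780, 0, 0]) cube([260, 860, 640]);


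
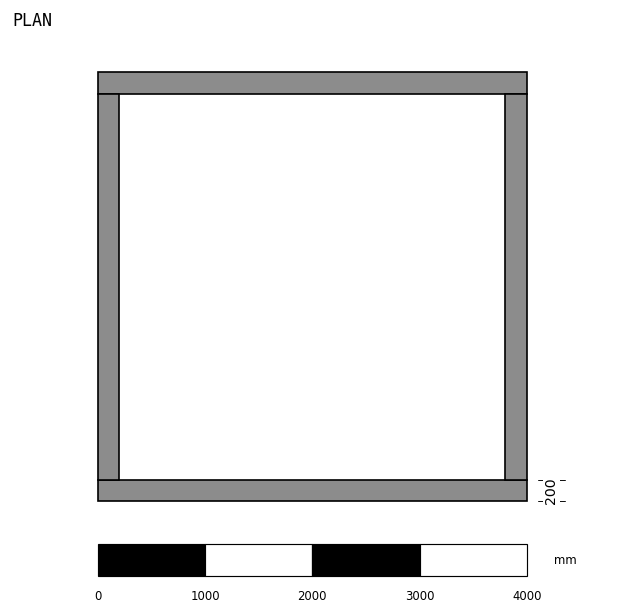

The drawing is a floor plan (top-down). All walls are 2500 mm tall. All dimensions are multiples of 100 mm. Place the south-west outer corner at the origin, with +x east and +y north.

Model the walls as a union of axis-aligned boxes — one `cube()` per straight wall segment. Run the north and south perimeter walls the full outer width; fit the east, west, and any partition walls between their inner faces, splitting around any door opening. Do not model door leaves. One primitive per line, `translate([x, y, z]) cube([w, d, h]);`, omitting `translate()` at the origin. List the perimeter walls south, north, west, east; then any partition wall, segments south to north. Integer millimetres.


cube([4000, 200, 2500]);
translate([0, 3800, 0]) cube([4000, 200, 2500]);
translate([0, 200, 0]) cube([200, 3600, 2500]);
translate([3800, 200, 0]) cube([200, 3600, 2500]);


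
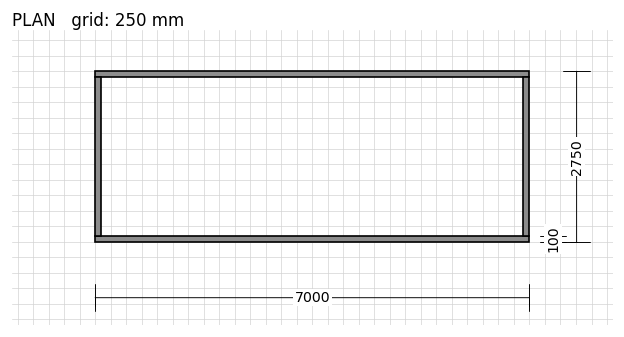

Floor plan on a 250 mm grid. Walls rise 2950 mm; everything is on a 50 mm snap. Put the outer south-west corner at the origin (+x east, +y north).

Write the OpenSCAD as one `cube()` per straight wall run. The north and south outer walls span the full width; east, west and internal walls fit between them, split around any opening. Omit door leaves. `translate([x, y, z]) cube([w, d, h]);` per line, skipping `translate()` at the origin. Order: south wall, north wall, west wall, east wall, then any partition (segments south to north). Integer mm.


cube([7000, 100, 2950]);
translate([0, 2650, 0]) cube([7000, 100, 2950]);
translate([0, 100, 0]) cube([100, 2550, 2950]);
translate([6900, 100, 0]) cube([100, 2550, 2950]);


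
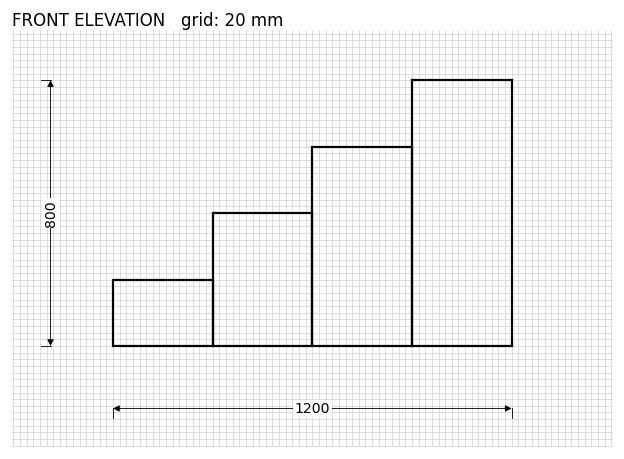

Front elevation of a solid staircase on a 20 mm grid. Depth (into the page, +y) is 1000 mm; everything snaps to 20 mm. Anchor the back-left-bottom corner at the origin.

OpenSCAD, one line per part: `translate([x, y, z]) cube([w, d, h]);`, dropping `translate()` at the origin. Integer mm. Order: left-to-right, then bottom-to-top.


cube([300, 1000, 200]);
translate([300, 0, 0]) cube([300, 1000, 400]);
translate([600, 0, 0]) cube([300, 1000, 600]);
translate([900, 0, 0]) cube([300, 1000, 800]);


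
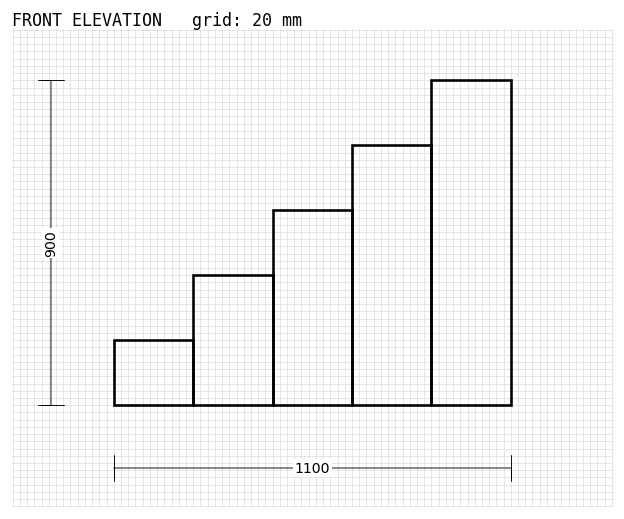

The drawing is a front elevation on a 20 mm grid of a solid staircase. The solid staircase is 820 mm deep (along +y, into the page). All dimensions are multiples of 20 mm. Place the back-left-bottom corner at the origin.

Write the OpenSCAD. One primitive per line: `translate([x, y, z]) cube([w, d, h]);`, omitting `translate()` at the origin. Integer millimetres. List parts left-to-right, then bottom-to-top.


cube([220, 820, 180]);
translate([220, 0, 0]) cube([220, 820, 360]);
translate([440, 0, 0]) cube([220, 820, 540]);
translate([660, 0, 0]) cube([220, 820, 720]);
translate([880, 0, 0]) cube([220, 820, 900]);


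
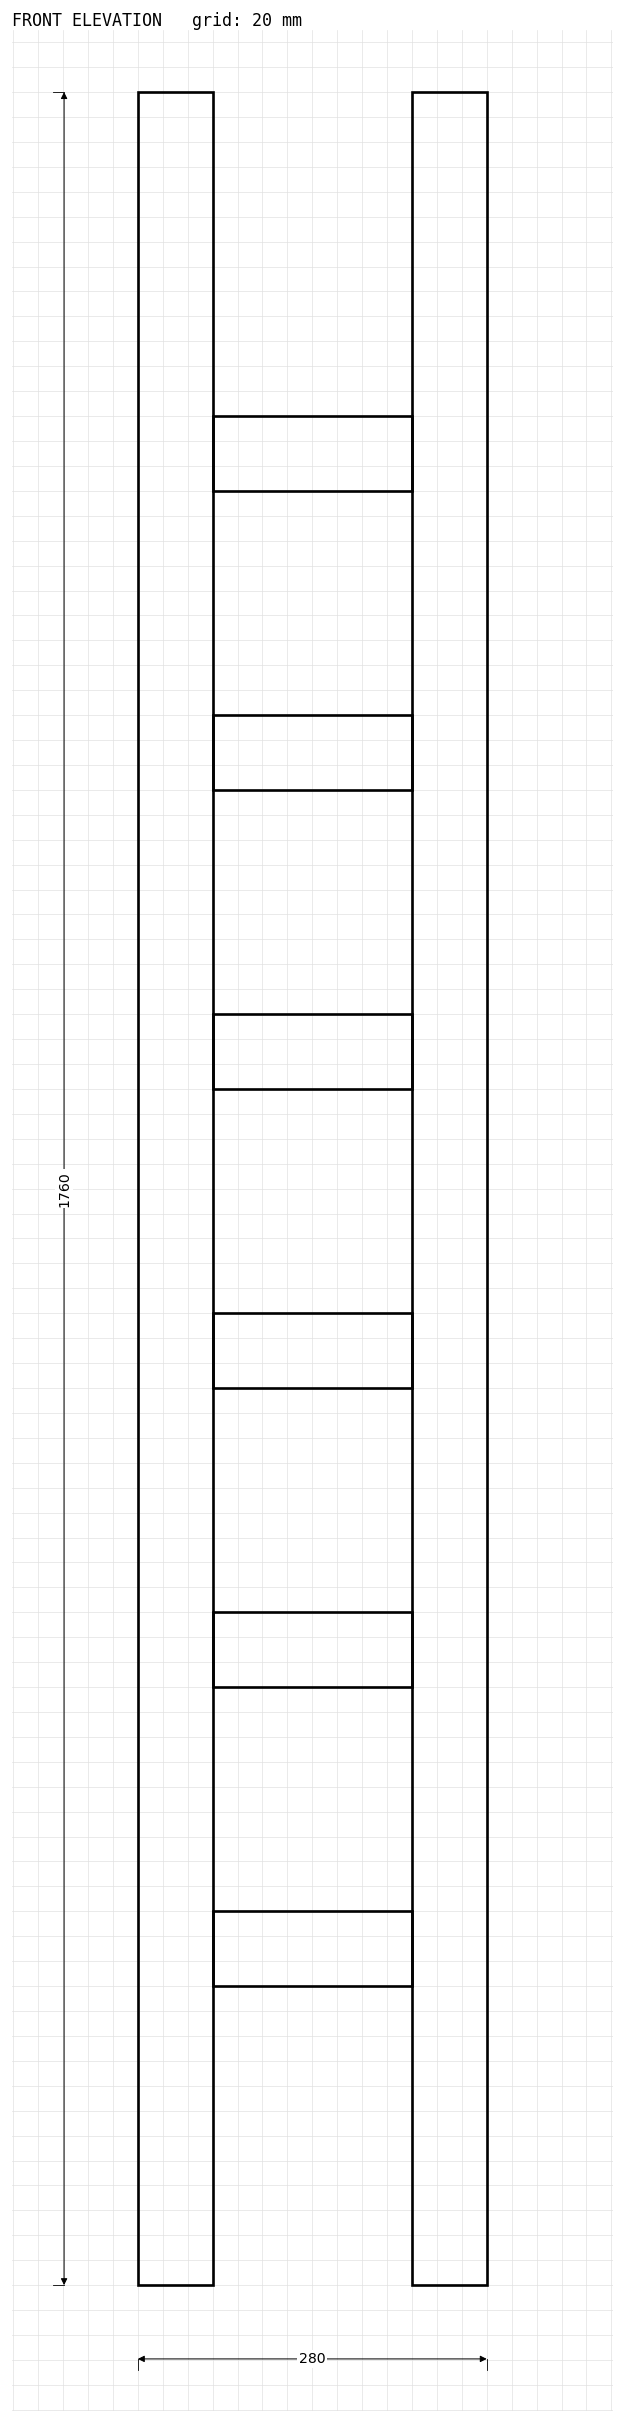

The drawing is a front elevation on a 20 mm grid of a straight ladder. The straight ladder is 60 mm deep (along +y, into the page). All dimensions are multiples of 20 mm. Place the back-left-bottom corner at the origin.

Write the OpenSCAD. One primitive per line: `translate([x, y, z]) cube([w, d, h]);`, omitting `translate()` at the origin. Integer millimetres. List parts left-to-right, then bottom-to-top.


cube([60, 60, 1760]);
translate([60, 0, 240]) cube([160, 60, 60]);
translate([60, 0, 480]) cube([160, 60, 60]);
translate([60, 0, 720]) cube([160, 60, 60]);
translate([60, 0, 960]) cube([160, 60, 60]);
translate([60, 0, 1200]) cube([160, 60, 60]);
translate([60, 0, 1440]) cube([160, 60, 60]);
translate([220, 0, 0]) cube([60, 60, 1760]);
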